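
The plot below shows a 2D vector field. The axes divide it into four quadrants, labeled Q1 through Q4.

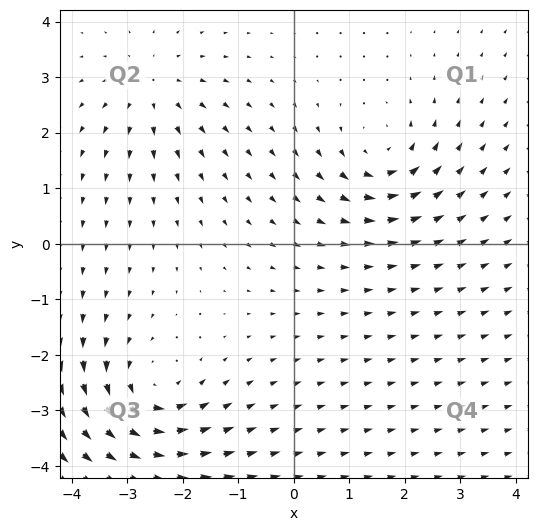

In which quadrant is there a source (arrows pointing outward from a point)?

The source sits at approximately (-2.6, 2.8), which lies in quadrant Q2. The divergence there is about +3, positive as expected for a source.

Q2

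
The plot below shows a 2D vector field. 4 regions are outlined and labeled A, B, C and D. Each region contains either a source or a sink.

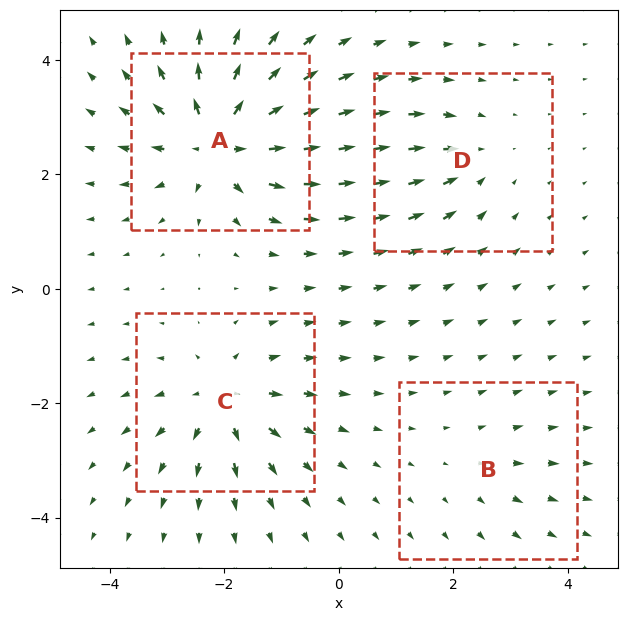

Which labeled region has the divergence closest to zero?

Divergence at each region's feature centre — A: about +8, B: about +2, C: about +6, D: about -4. Region B is closest to zero.

B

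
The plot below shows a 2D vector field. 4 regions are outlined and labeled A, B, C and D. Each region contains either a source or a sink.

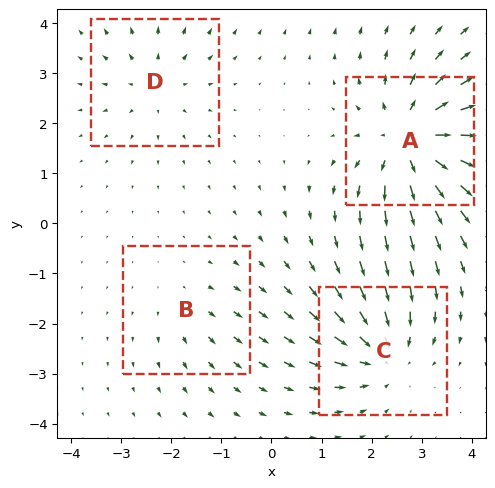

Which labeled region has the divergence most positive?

Divergence at each region's feature centre — A: about +7, B: about +2, C: about -5, D: about +4. Region A is most positive.

A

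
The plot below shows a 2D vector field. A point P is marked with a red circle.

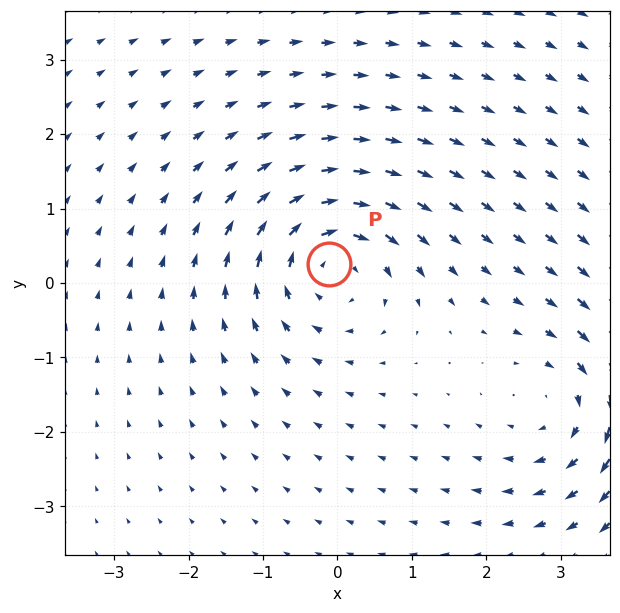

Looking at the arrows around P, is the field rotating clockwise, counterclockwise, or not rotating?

clockwise

Near P at (-0.1, 0.3) the arrows circulate clockwise. The curl (z-component) there is about -5; negative curl means clockwise rotation.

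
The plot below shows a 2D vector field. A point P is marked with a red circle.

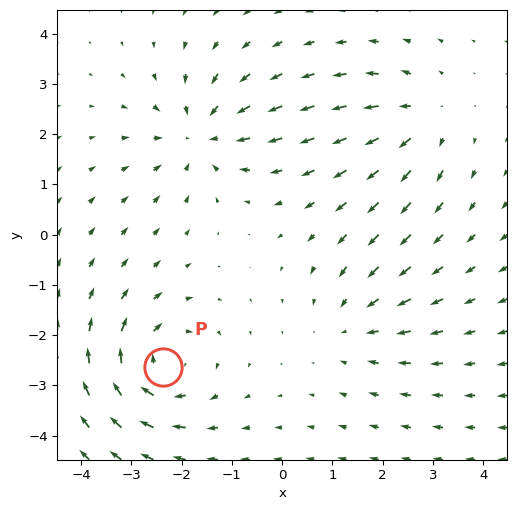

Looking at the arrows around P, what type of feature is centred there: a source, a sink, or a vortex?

At P (-2.4, -2.6) the arrows circulate clockwise. Divergence ≈0, curl about -5 — near-zero divergence with nonzero curl is a vortex.

vortex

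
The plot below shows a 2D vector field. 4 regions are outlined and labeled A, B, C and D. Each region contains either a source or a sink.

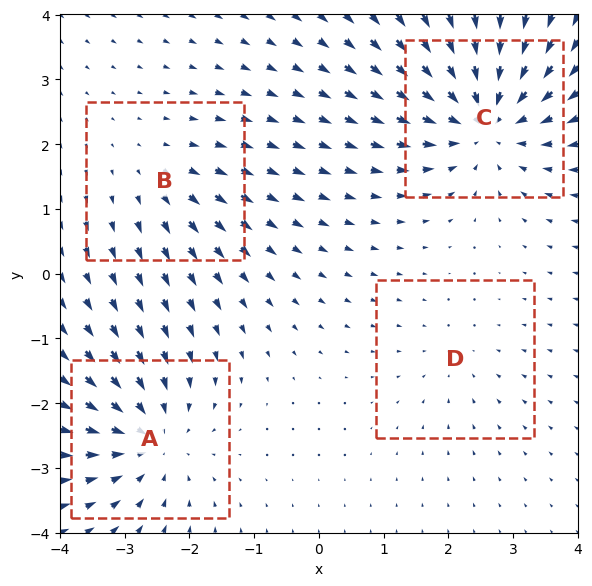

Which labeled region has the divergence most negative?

Divergence at each region's feature centre — A: about -5, B: about +3, C: about -7, D: about -2. Region C is most negative.

C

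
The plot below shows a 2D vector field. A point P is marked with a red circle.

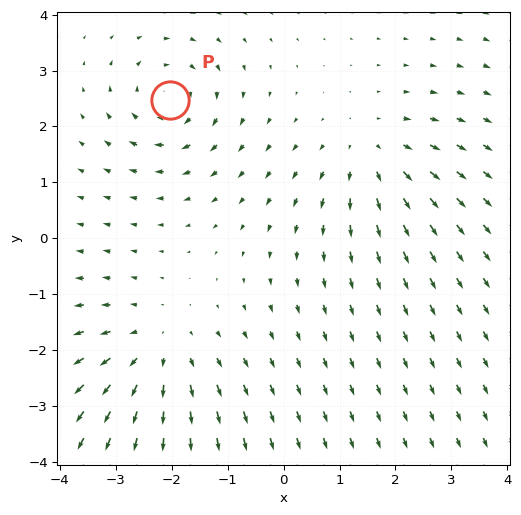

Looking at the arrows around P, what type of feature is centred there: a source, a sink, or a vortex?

vortex

At P (-2.0, 2.5) the arrows circulate clockwise. Divergence ≈0, curl about -4 — near-zero divergence with nonzero curl is a vortex.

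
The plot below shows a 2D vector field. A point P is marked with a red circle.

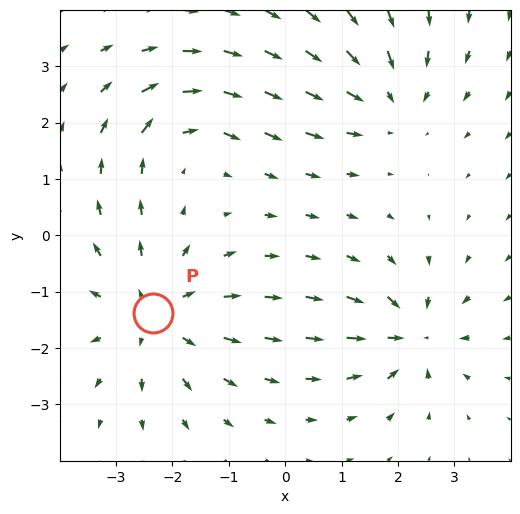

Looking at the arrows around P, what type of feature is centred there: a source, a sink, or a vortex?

At P (-2.3, -1.4) the arrows spread outward. Divergence about +4, curl ≈0 — positive divergence with near-zero curl is a source.

source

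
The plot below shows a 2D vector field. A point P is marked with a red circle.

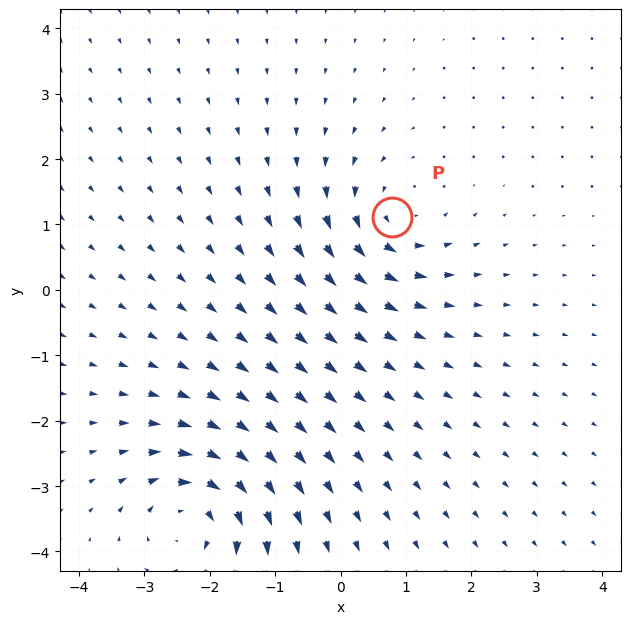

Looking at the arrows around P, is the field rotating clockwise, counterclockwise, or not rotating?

counterclockwise

Near P at (0.8, 1.1) the arrows circulate counterclockwise. The curl (z-component) there is about +4; positive curl means counterclockwise rotation.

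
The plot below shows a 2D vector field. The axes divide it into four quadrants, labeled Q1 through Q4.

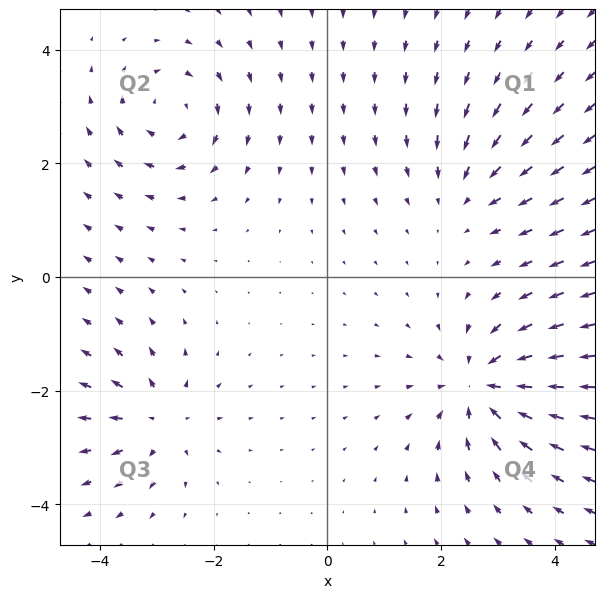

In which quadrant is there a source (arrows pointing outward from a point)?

Q3

The source sits at approximately (-3.0, -2.5), which lies in quadrant Q3. The divergence there is about +4, positive as expected for a source.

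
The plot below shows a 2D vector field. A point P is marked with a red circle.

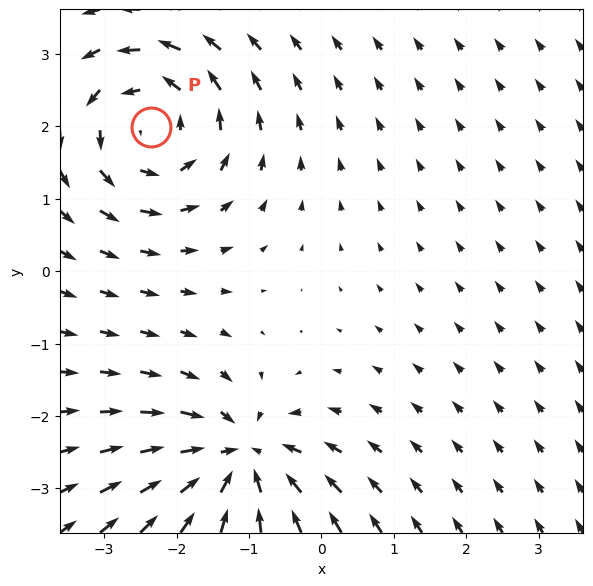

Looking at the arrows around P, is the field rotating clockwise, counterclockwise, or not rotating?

counterclockwise

Near P at (-2.4, 2.0) the arrows circulate counterclockwise. The curl (z-component) there is about +4; positive curl means counterclockwise rotation.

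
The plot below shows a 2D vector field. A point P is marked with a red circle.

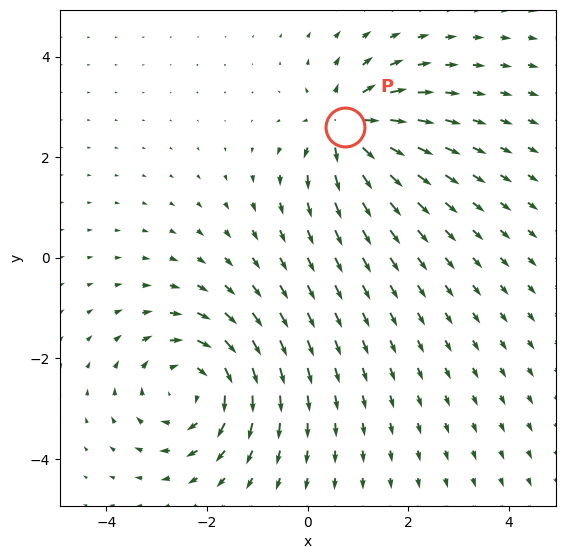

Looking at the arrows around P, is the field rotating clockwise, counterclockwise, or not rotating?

Near P at (0.7, 2.6) the arrows show no circulation. The curl there is ≈0.

not rotating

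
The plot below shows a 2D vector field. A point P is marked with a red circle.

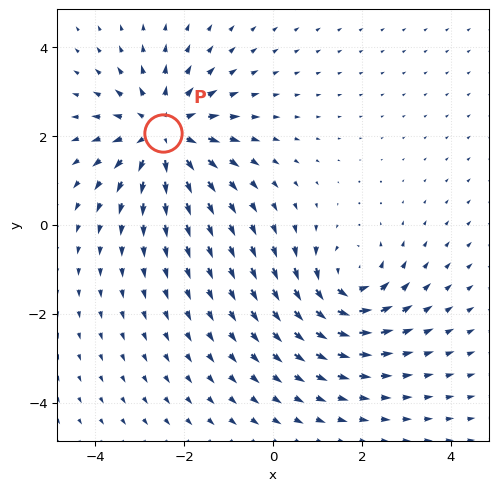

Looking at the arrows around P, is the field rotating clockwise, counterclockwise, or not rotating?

Near P at (-2.5, 2.1) the arrows show no circulation. The curl there is ≈0.

not rotating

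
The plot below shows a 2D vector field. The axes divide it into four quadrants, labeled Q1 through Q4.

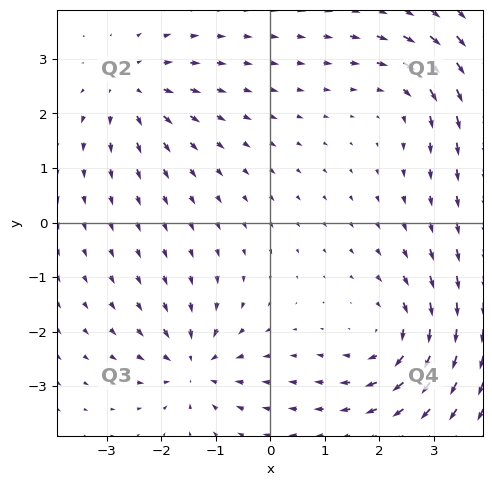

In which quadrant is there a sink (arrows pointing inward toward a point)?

The sink sits at approximately (-1.4, -2.6), which lies in quadrant Q3. The divergence there is about -5, negative as expected for a sink.

Q3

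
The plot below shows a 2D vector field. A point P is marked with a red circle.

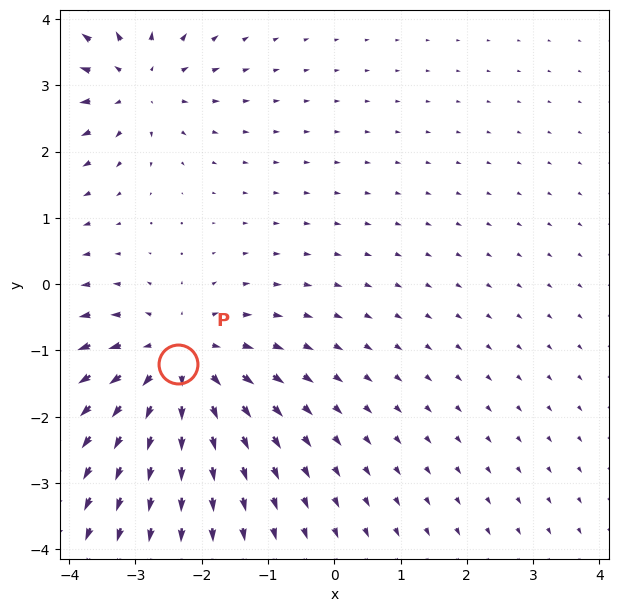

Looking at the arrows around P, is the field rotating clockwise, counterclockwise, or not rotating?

not rotating

Near P at (-2.4, -1.2) the arrows show no circulation. The curl there is ≈0.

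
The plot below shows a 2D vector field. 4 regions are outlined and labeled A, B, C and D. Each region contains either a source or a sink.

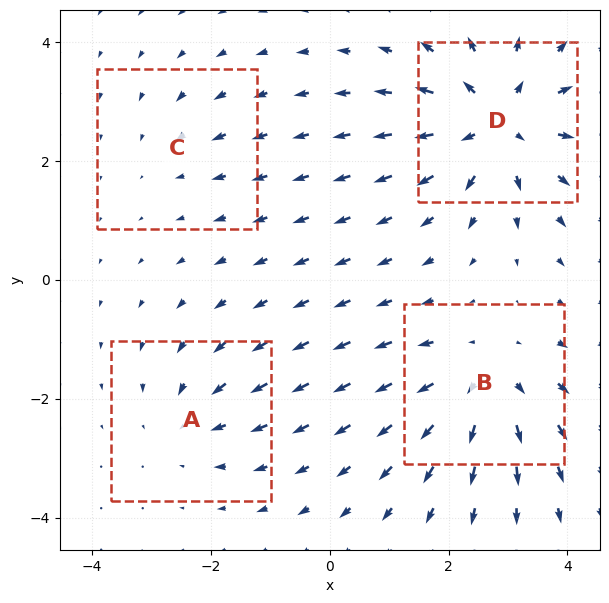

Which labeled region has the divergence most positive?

D

Divergence at each region's feature centre — A: about -3, B: about +5, C: about -2, D: about +7. Region D is most positive.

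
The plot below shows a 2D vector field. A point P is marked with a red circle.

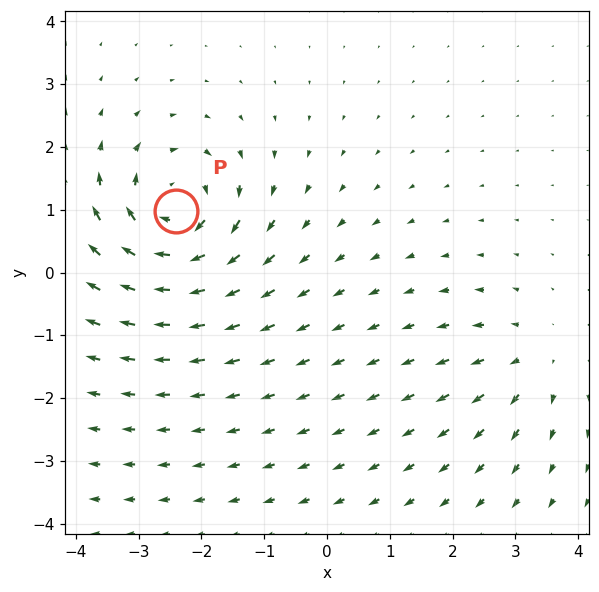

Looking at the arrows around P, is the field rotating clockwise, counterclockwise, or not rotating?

clockwise

Near P at (-2.4, 1.0) the arrows circulate clockwise. The curl (z-component) there is about -5; negative curl means clockwise rotation.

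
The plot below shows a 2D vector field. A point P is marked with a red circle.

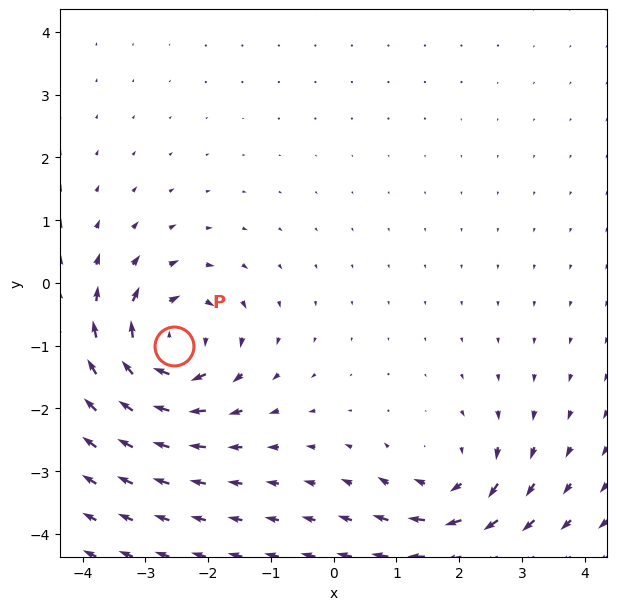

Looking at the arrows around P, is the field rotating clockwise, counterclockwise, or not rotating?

clockwise

Near P at (-2.5, -1.0) the arrows circulate clockwise. The curl (z-component) there is about -5; negative curl means clockwise rotation.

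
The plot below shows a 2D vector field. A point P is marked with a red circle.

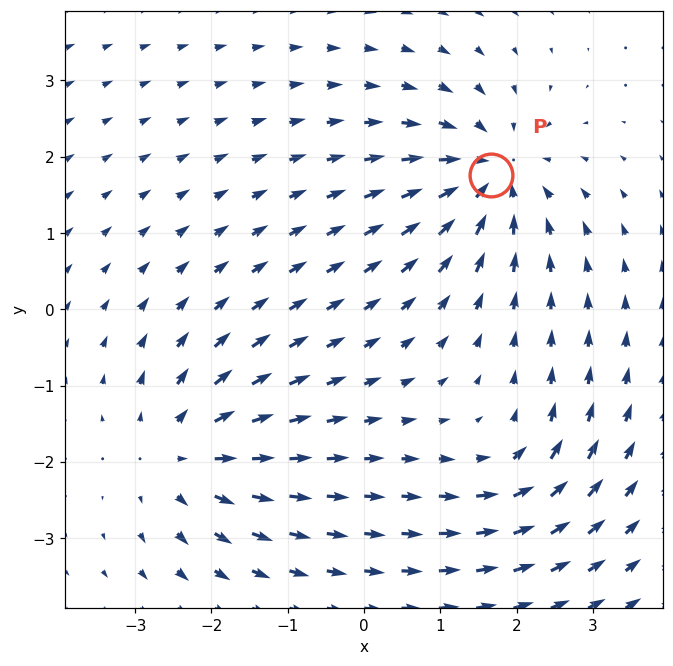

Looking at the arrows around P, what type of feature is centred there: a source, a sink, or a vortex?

At P (1.7, 1.8) the arrows converge inward. Divergence about -6, curl ≈0 — negative divergence with near-zero curl is a sink.

sink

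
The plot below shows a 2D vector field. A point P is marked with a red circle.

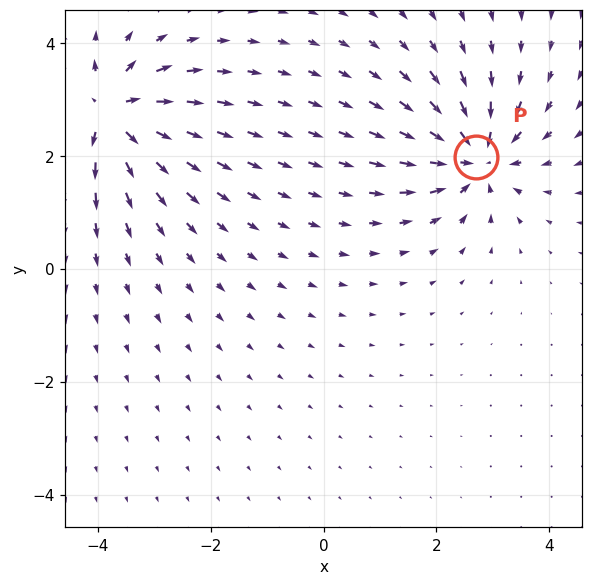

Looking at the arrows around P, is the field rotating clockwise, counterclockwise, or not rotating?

not rotating

Near P at (2.7, 2.0) the arrows show no circulation. The curl there is ≈0.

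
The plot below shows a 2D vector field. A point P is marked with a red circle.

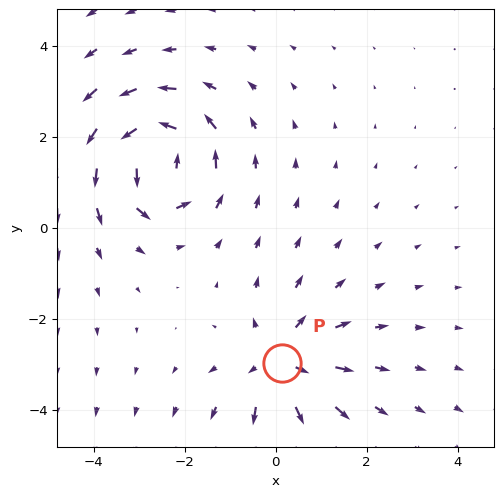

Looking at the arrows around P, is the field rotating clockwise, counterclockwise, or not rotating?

Near P at (0.1, -3.0) the arrows show no circulation. The curl there is ≈0.

not rotating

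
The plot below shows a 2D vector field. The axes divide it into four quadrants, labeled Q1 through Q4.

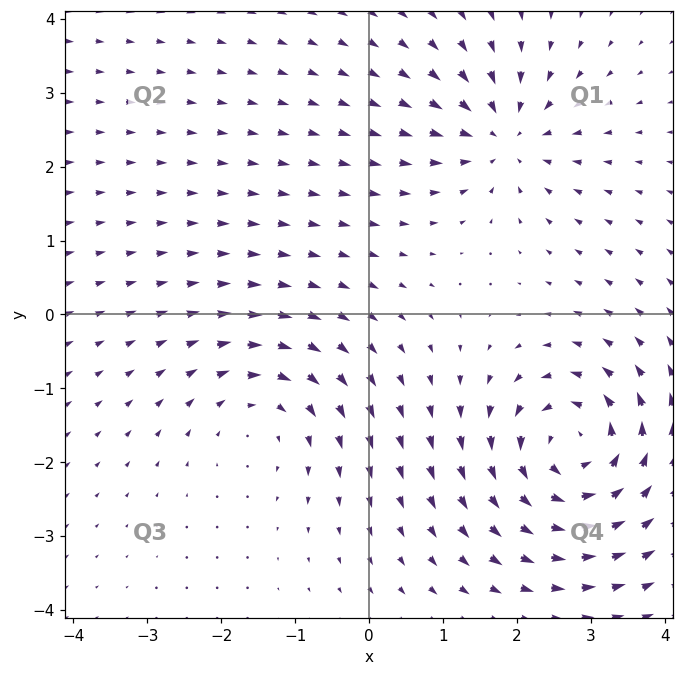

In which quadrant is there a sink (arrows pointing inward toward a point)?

Q1

The sink sits at approximately (1.8, 2.4), which lies in quadrant Q1. The divergence there is about -3, negative as expected for a sink.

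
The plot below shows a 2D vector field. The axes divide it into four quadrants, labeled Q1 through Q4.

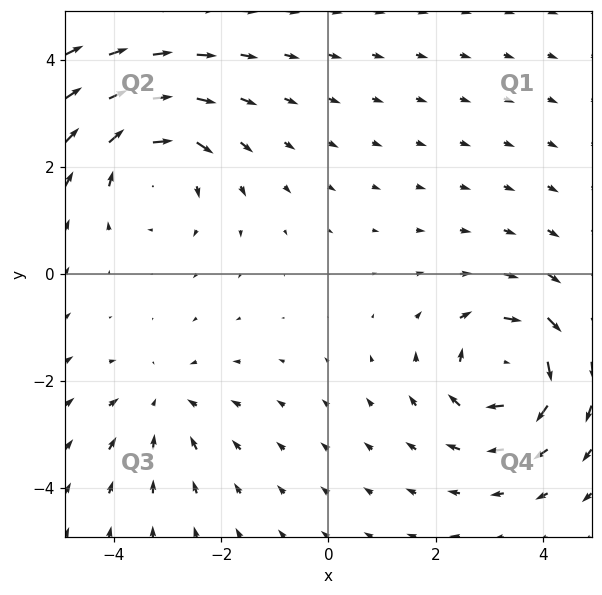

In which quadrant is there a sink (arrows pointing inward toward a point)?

Q3

The sink sits at approximately (-3.1, -2.4), which lies in quadrant Q3. The divergence there is about -3, negative as expected for a sink.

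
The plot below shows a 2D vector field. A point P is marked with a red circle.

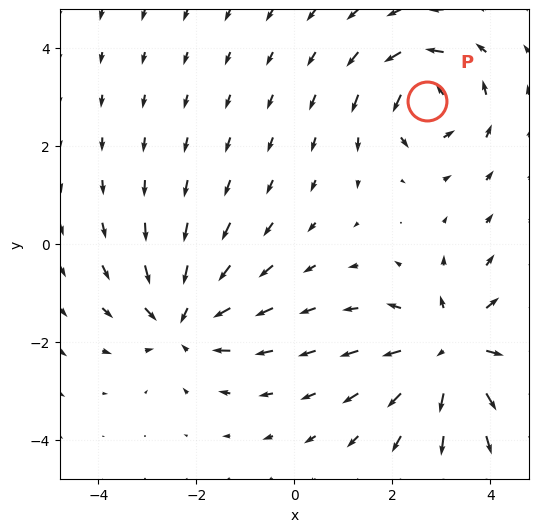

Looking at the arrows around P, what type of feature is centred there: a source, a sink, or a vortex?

At P (2.7, 2.9) the arrows circulate counterclockwise. Divergence ≈0, curl about +5 — near-zero divergence with nonzero curl is a vortex.

vortex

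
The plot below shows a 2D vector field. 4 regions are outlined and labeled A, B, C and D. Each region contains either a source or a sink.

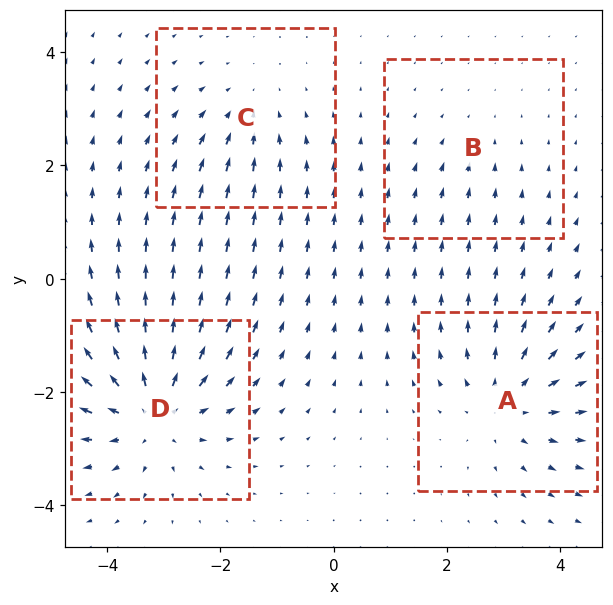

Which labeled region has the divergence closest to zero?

B

Divergence at each region's feature centre — A: about +5, B: about -2, C: about -3, D: about +6. Region B is closest to zero.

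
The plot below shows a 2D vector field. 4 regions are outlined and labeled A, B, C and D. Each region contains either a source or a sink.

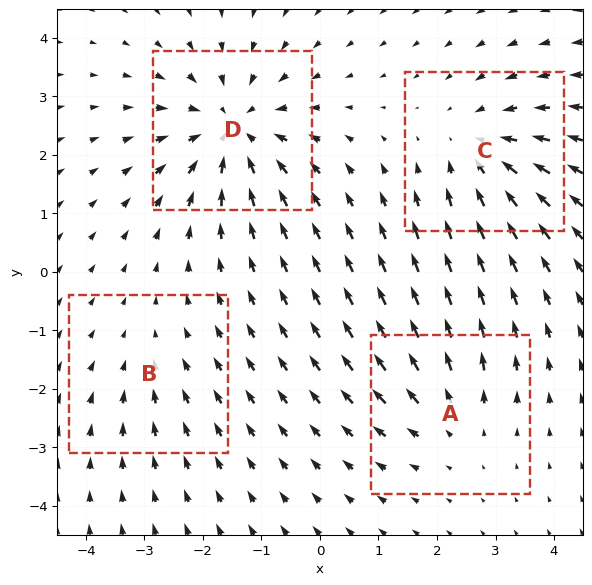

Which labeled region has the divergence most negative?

Divergence at each region's feature centre — A: about +3, B: about -2, C: about -4, D: about -6. Region D is most negative.

D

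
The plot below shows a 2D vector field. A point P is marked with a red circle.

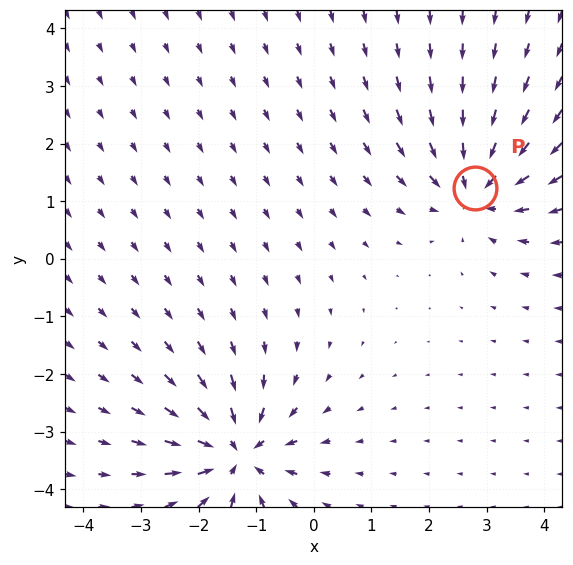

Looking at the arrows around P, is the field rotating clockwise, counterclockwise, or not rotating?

Near P at (2.8, 1.2) the arrows show no circulation. The curl there is ≈0.

not rotating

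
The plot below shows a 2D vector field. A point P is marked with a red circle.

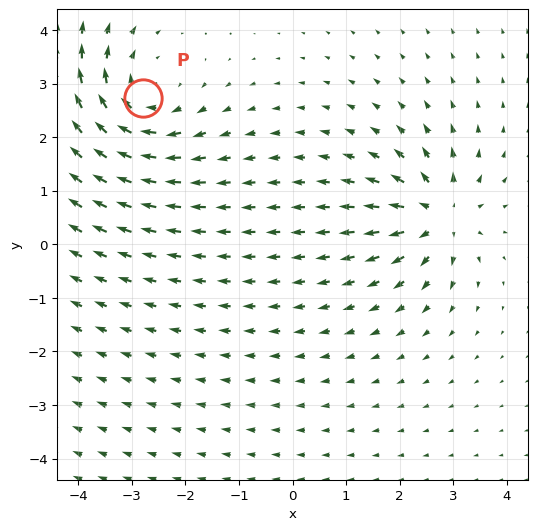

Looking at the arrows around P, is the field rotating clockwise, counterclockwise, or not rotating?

Near P at (-2.8, 2.7) the arrows circulate clockwise. The curl (z-component) there is about -4; negative curl means clockwise rotation.

clockwise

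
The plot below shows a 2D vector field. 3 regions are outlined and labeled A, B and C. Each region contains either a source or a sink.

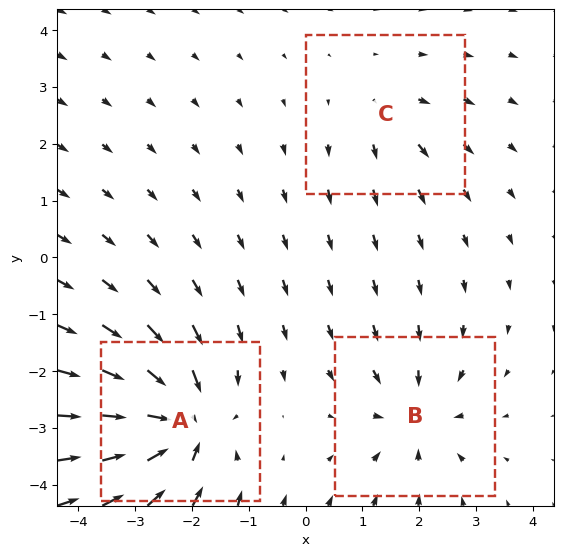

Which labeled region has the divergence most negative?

A

Divergence at each region's feature centre — A: about -6, B: about -4, C: about +2. Region A is most negative.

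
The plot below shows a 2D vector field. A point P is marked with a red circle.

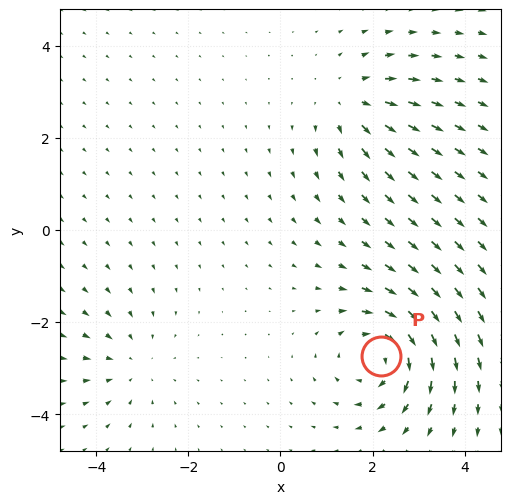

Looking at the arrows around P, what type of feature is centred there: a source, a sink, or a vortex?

At P (2.2, -2.7) the arrows circulate clockwise. Divergence ≈0, curl about -5 — near-zero divergence with nonzero curl is a vortex.

vortex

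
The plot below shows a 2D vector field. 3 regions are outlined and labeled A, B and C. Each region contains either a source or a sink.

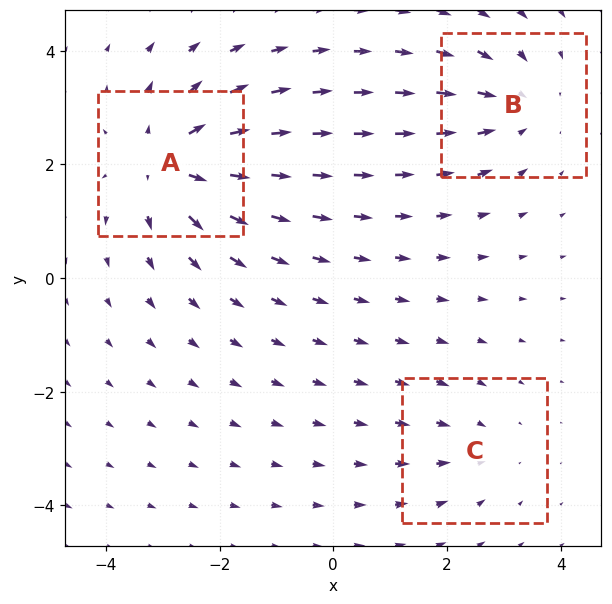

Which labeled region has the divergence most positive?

Divergence at each region's feature centre — A: about +4, B: about -3, C: about -2. Region A is most positive.

A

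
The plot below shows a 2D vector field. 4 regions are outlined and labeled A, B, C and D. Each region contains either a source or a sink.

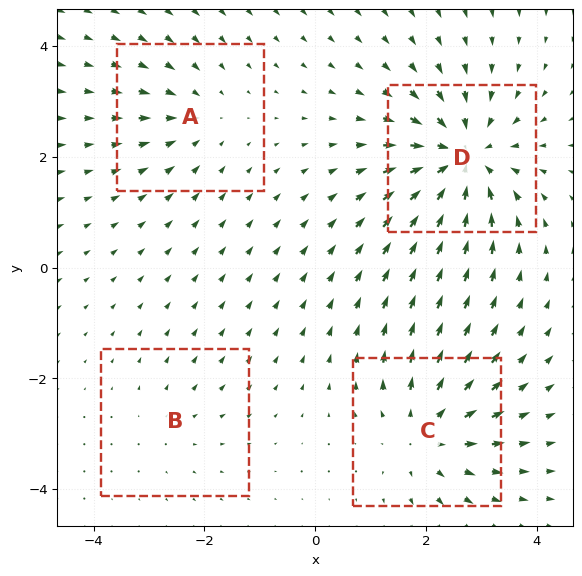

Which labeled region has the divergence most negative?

D

Divergence at each region's feature centre — A: about -3, B: about +2, C: about +5, D: about -7. Region D is most negative.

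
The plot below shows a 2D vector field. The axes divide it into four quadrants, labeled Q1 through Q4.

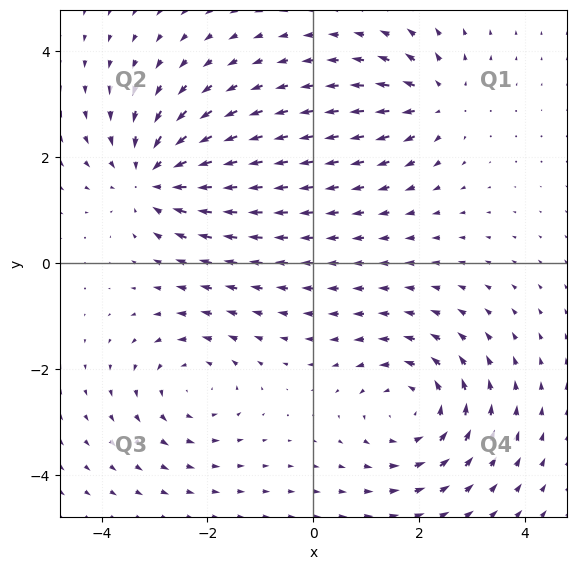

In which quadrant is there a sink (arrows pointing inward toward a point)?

The sink sits at approximately (-3.0, 1.6), which lies in quadrant Q2. The divergence there is about -5, negative as expected for a sink.

Q2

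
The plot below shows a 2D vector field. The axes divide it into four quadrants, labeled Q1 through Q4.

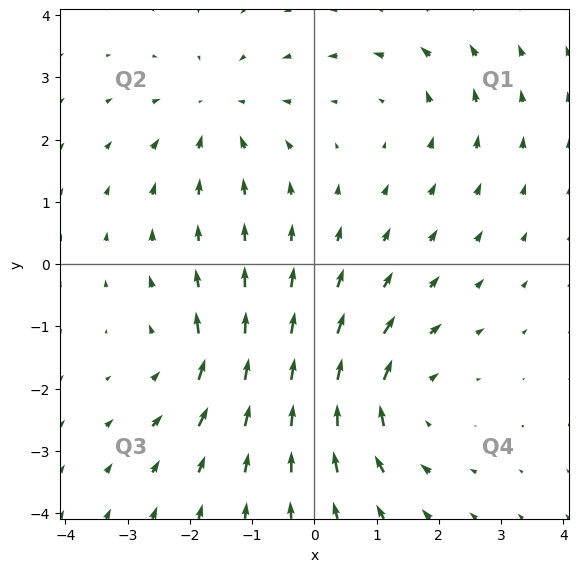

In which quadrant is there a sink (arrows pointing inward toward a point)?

The sink sits at approximately (-1.5, 2.4), which lies in quadrant Q2. The divergence there is about -4, negative as expected for a sink.

Q2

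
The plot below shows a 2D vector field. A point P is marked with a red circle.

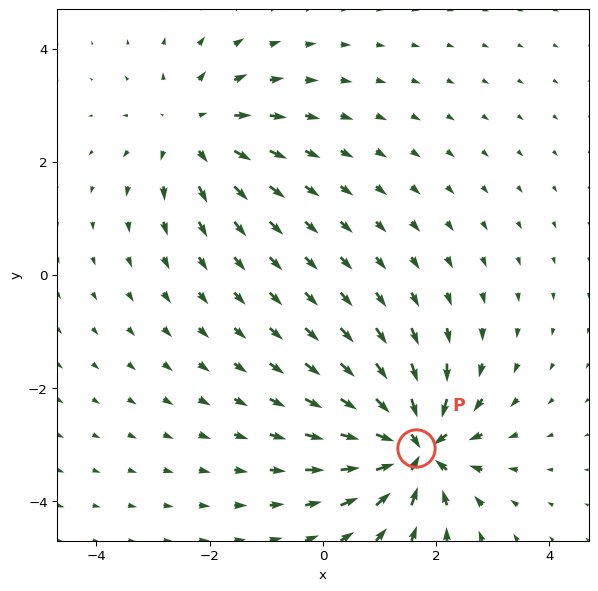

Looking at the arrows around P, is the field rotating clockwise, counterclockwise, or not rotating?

Near P at (1.6, -3.0) the arrows show no circulation. The curl there is ≈0.

not rotating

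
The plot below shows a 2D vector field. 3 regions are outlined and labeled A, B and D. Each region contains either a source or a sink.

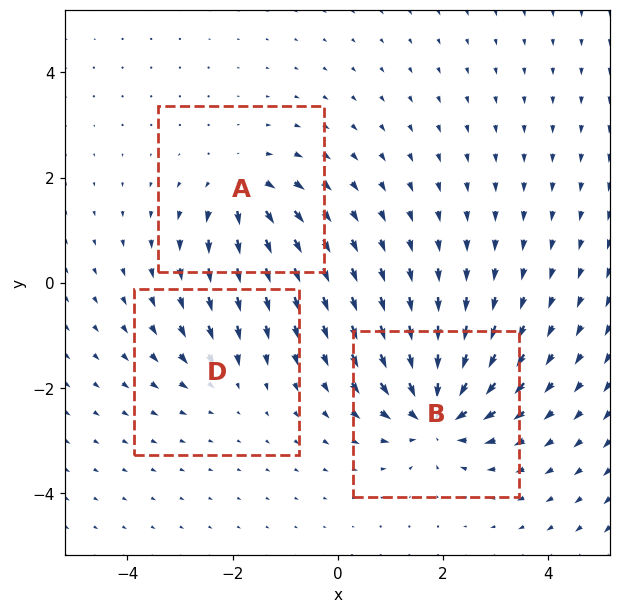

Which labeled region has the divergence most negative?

Divergence at each region's feature centre — A: about +4, B: about -6, D: about -2. Region B is most negative.

B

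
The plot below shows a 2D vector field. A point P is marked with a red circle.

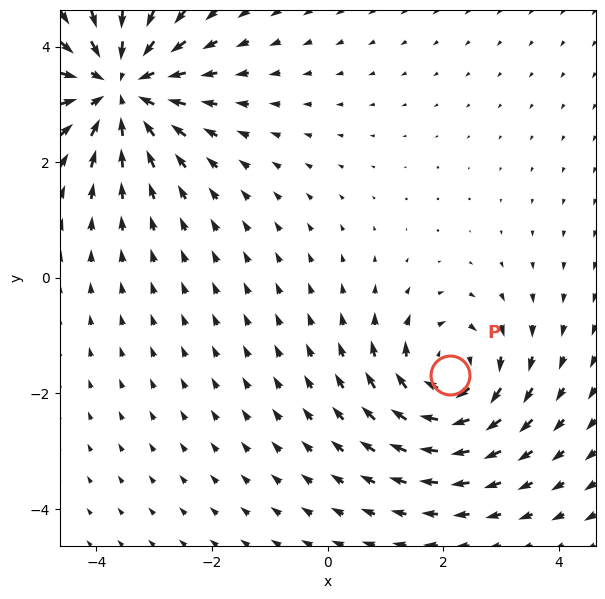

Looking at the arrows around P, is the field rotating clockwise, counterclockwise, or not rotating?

Near P at (2.1, -1.7) the arrows circulate clockwise. The curl (z-component) there is about -4; negative curl means clockwise rotation.

clockwise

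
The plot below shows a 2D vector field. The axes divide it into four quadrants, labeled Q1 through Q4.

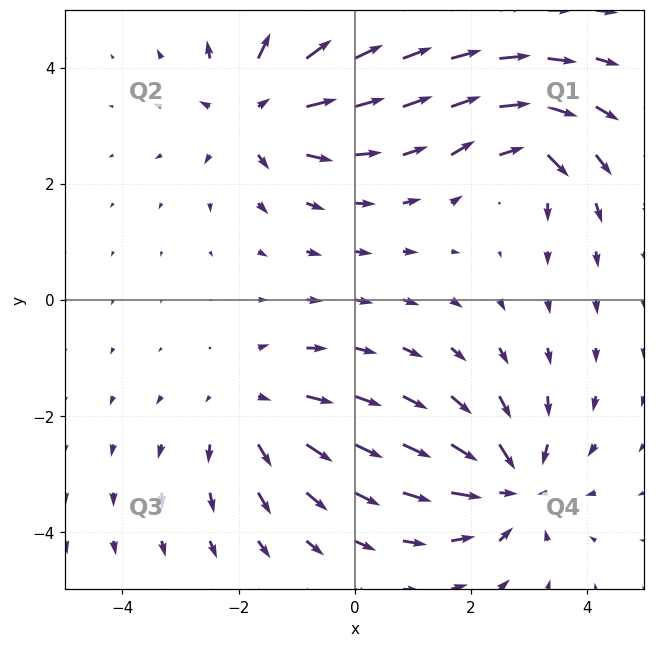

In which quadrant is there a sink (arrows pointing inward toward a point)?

The sink sits at approximately (2.7, -3.2), which lies in quadrant Q4. The divergence there is about -5, negative as expected for a sink.

Q4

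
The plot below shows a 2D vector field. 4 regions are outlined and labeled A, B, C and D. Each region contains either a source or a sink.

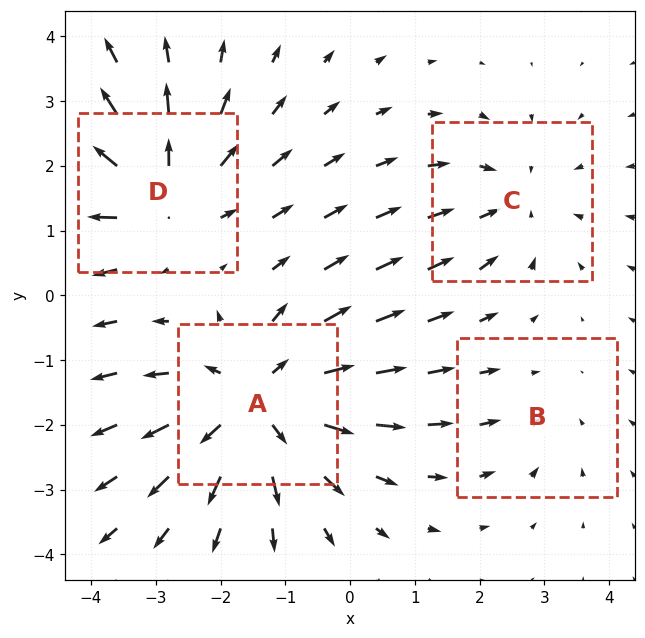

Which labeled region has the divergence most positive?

Divergence at each region's feature centre — A: about +6, B: about -2, C: about -3, D: about +5. Region A is most positive.

A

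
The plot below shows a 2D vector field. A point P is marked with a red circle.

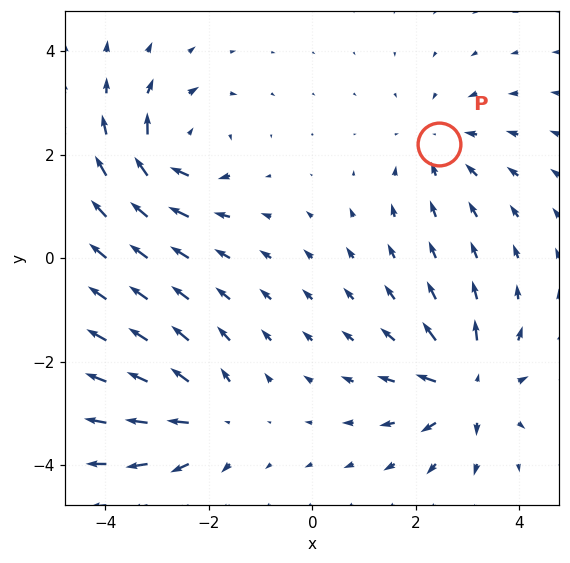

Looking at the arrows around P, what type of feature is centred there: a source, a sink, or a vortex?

sink

At P (2.4, 2.2) the arrows converge inward. Divergence about -3, curl ≈0 — negative divergence with near-zero curl is a sink.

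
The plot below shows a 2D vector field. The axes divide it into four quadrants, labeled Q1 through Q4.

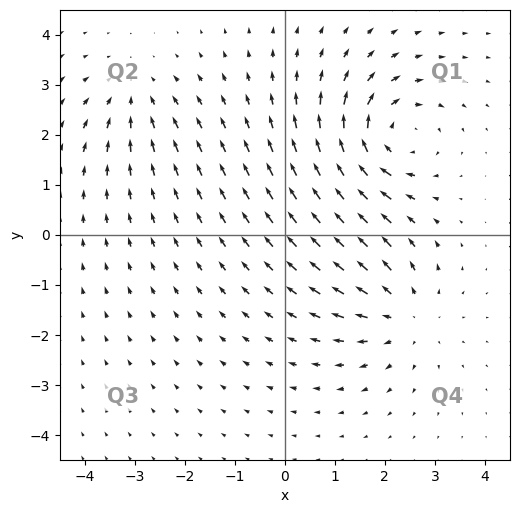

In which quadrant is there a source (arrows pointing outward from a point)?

The source sits at approximately (2.4, -1.6), which lies in quadrant Q4. The divergence there is about +4, positive as expected for a source.

Q4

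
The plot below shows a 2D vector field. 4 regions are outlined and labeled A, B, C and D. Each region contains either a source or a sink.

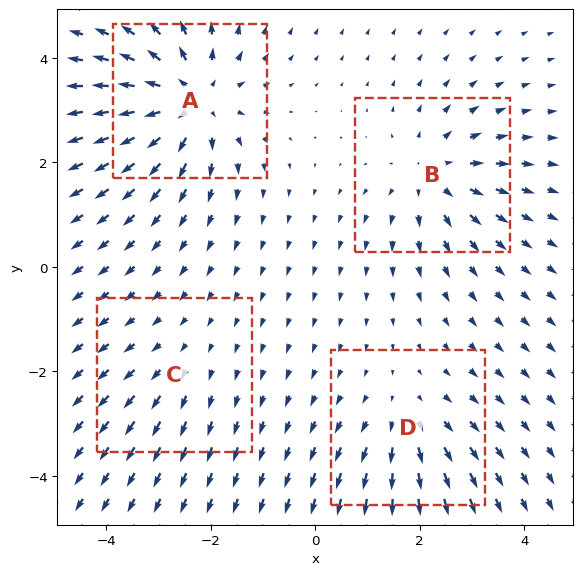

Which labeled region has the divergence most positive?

A

Divergence at each region's feature centre — A: about +7, B: about +5, C: about +2, D: about +3. Region A is most positive.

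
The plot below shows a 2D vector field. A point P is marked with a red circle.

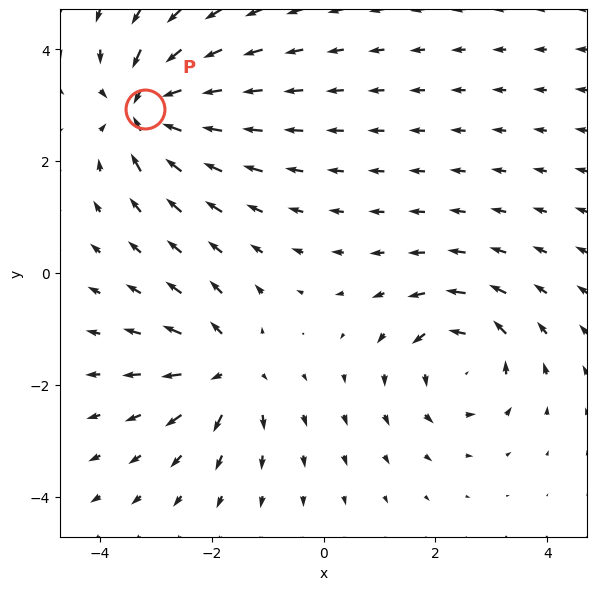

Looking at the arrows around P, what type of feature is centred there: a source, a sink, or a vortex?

sink

At P (-3.2, 2.9) the arrows converge inward. Divergence about -5, curl ≈0 — negative divergence with near-zero curl is a sink.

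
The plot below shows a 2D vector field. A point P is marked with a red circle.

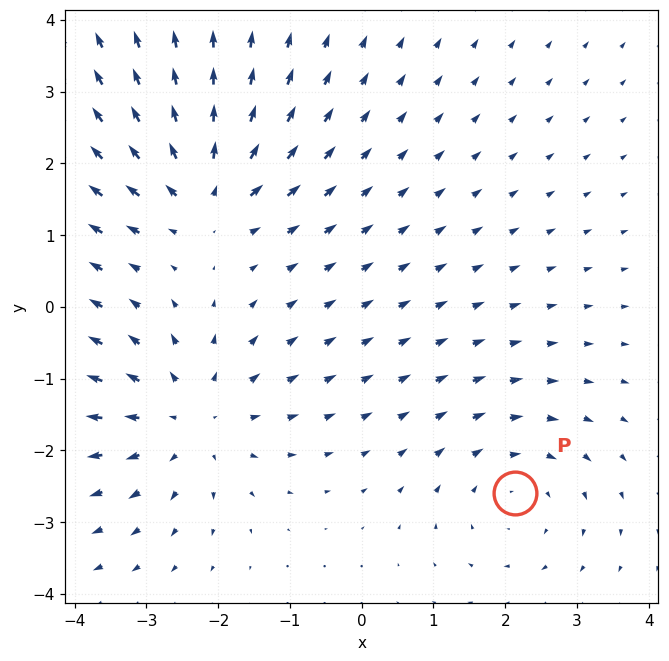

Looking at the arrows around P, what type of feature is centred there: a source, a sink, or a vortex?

vortex

At P (2.1, -2.6) the arrows circulate clockwise. Divergence ≈0, curl about -2 — near-zero divergence with nonzero curl is a vortex.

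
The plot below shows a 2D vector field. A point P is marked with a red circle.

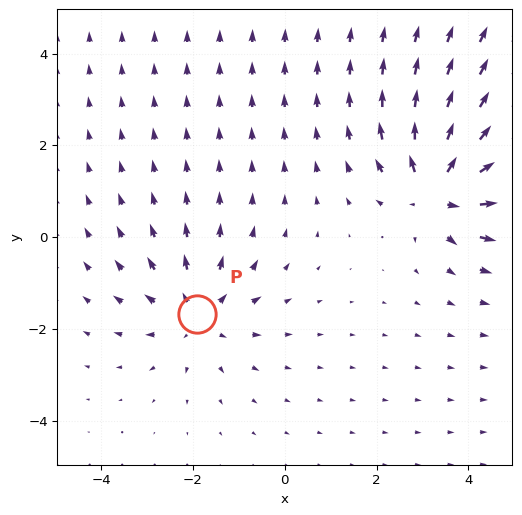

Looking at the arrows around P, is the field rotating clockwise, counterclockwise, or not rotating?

not rotating

Near P at (-1.9, -1.7) the arrows show no circulation. The curl there is ≈0.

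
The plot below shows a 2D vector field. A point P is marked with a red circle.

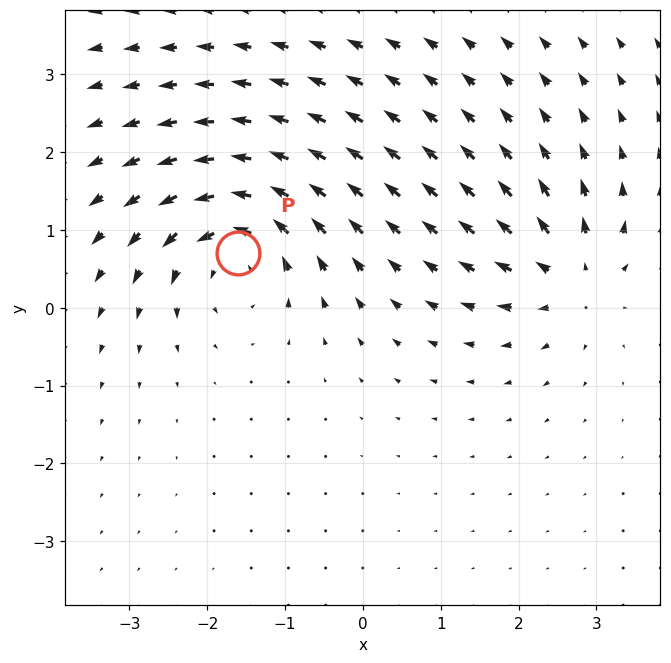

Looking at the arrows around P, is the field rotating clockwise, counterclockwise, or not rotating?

counterclockwise

Near P at (-1.6, 0.7) the arrows circulate counterclockwise. The curl (z-component) there is about +6; positive curl means counterclockwise rotation.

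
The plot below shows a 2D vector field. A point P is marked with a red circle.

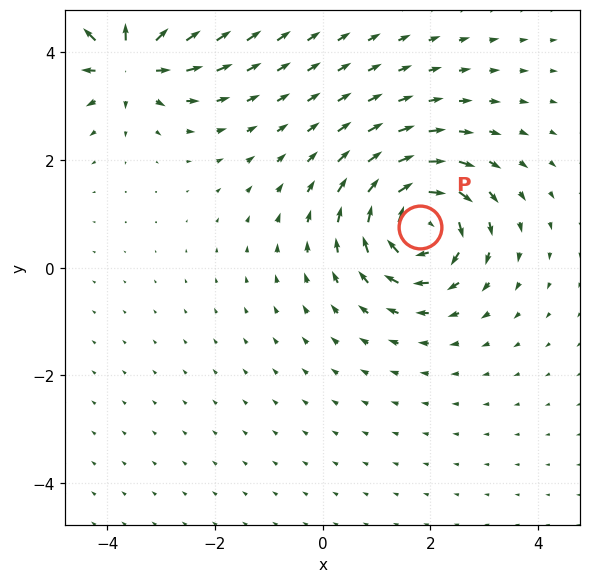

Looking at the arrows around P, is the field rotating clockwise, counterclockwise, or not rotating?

Near P at (1.8, 0.8) the arrows circulate clockwise. The curl (z-component) there is about -4; negative curl means clockwise rotation.

clockwise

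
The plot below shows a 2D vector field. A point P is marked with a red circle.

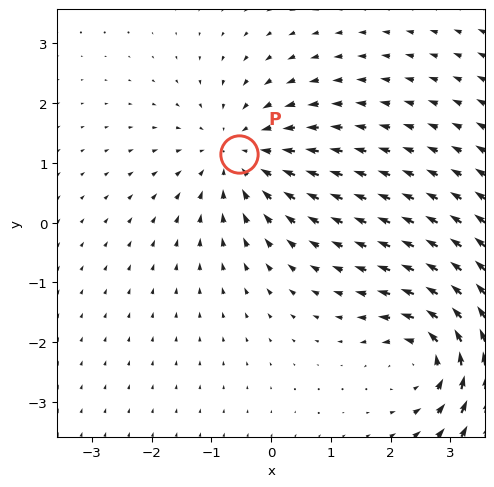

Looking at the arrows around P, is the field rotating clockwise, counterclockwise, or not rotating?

not rotating

Near P at (-0.5, 1.1) the arrows show no circulation. The curl there is ≈0.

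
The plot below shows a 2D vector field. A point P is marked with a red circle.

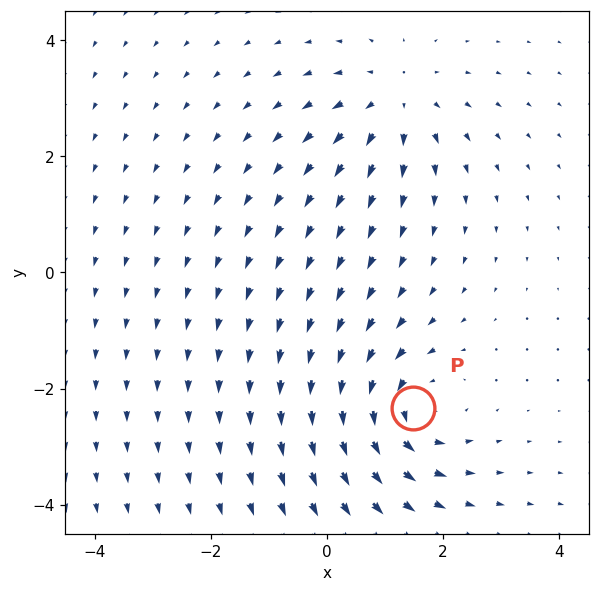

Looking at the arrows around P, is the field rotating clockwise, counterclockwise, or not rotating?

counterclockwise

Near P at (1.5, -2.3) the arrows circulate counterclockwise. The curl (z-component) there is about +4; positive curl means counterclockwise rotation.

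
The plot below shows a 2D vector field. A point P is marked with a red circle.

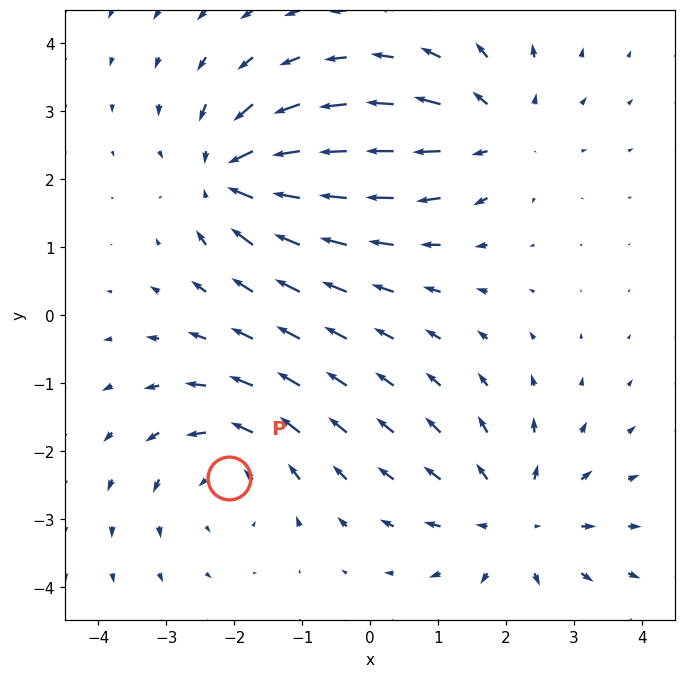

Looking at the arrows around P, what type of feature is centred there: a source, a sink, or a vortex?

At P (-2.1, -2.4) the arrows circulate counterclockwise. Divergence ≈0, curl about +4 — near-zero divergence with nonzero curl is a vortex.

vortex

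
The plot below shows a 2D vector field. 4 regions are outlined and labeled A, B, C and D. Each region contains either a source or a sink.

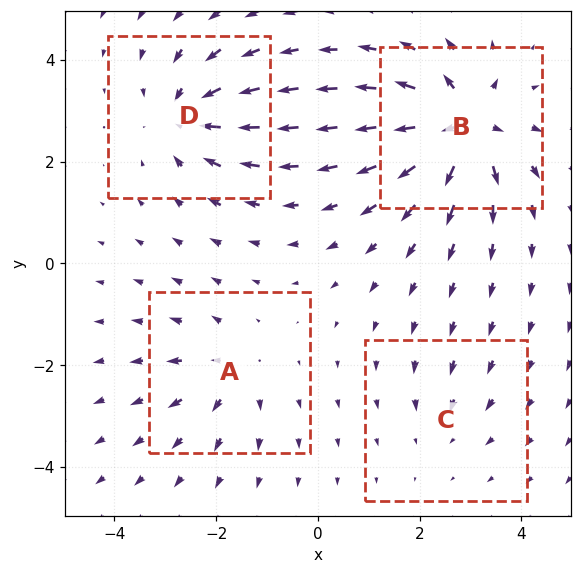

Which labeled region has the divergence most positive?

B

Divergence at each region's feature centre — A: about +4, B: about +8, C: about -2, D: about -5. Region B is most positive.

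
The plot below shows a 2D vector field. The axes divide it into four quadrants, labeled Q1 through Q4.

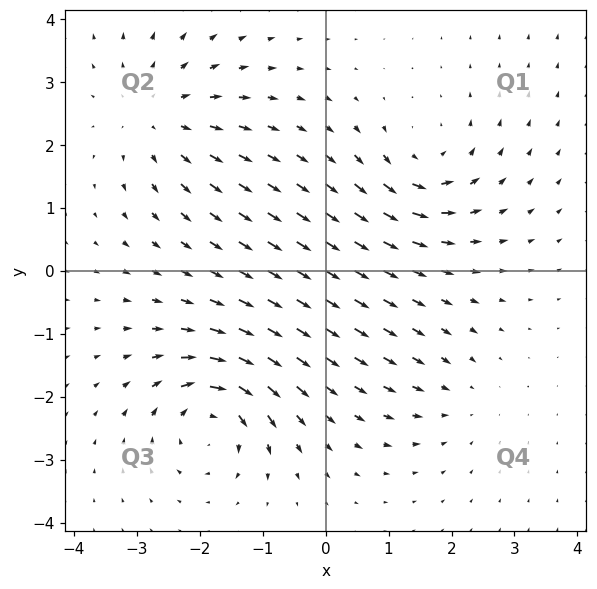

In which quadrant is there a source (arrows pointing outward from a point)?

Q2

The source sits at approximately (-2.7, 2.5), which lies in quadrant Q2. The divergence there is about +4, positive as expected for a source.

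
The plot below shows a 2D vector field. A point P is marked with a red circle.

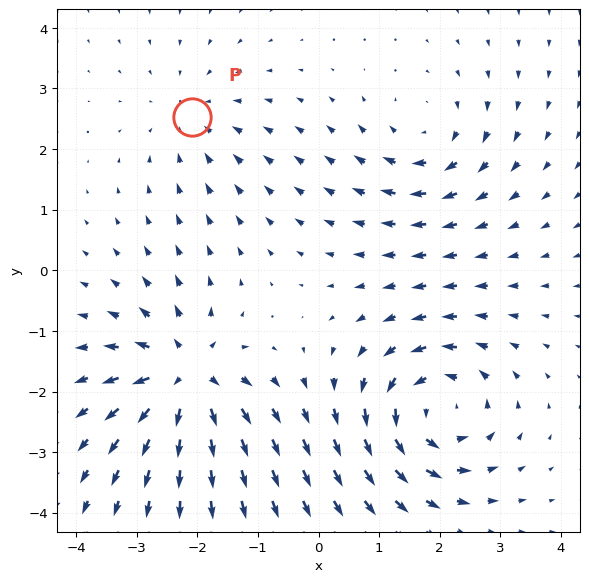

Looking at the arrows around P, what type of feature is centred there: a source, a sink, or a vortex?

sink

At P (-2.1, 2.5) the arrows converge inward. Divergence about -2, curl ≈0 — negative divergence with near-zero curl is a sink.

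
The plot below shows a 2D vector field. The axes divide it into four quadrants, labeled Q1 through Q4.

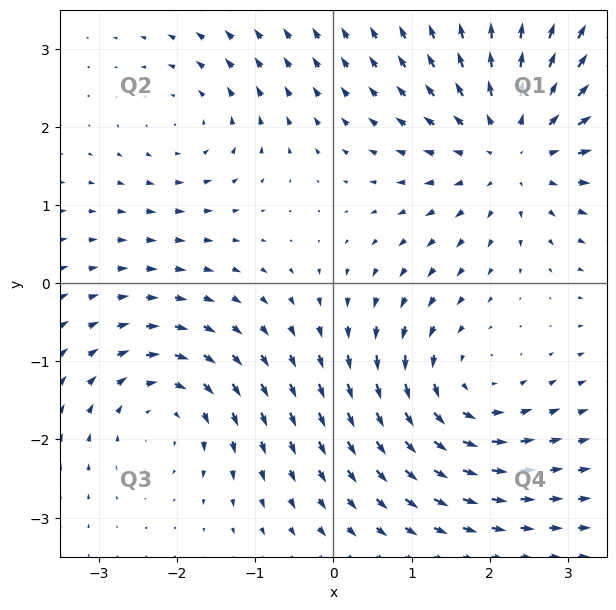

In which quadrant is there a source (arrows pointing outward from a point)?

Q1

The source sits at approximately (2.3, 1.7), which lies in quadrant Q1. The divergence there is about +4, positive as expected for a source.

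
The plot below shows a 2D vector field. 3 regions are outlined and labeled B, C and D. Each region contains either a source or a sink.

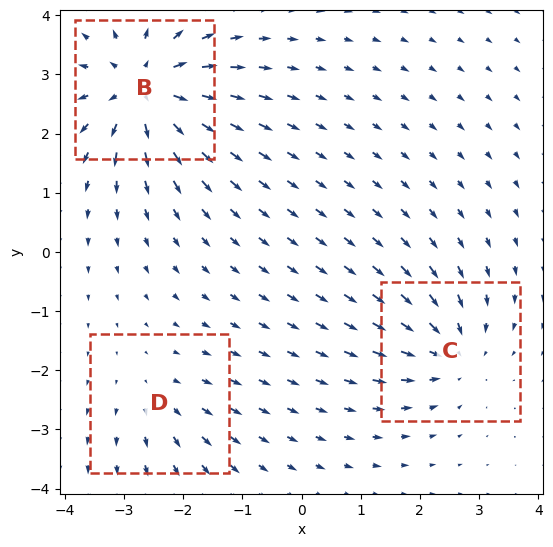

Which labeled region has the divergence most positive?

B

Divergence at each region's feature centre — B: about +6, C: about -4, D: about +2. Region B is most positive.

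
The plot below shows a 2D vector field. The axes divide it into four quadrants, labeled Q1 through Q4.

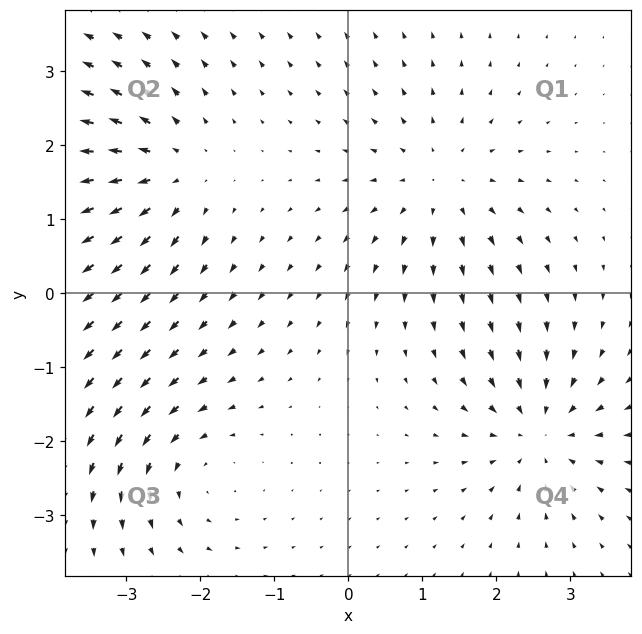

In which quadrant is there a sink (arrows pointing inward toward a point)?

Q4

The sink sits at approximately (2.6, -1.9), which lies in quadrant Q4. The divergence there is about -5, negative as expected for a sink.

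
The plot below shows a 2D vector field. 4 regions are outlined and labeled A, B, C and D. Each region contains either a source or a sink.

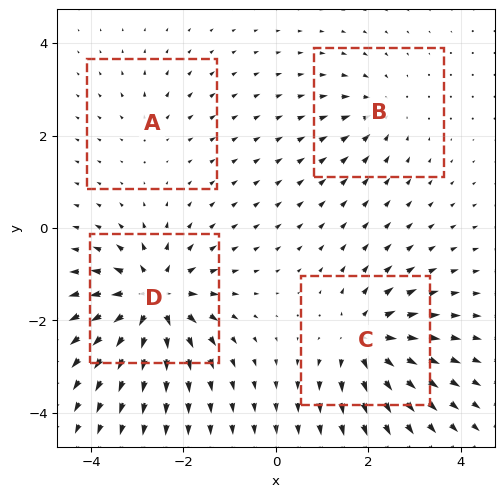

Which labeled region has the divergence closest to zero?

Divergence at each region's feature centre — A: about +2, B: about -4, C: about +7, D: about +8. Region A is closest to zero.

A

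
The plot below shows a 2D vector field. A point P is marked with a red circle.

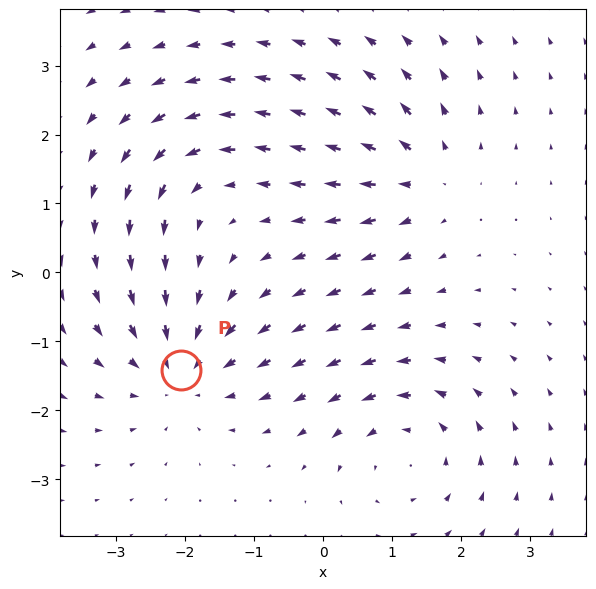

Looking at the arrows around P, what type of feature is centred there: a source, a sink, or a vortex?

sink

At P (-2.1, -1.4) the arrows converge inward. Divergence about -5, curl ≈0 — negative divergence with near-zero curl is a sink.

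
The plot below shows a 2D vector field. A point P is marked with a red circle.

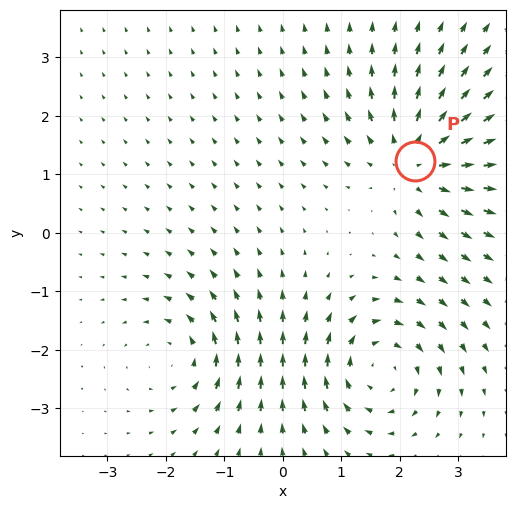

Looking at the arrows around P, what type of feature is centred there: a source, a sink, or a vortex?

At P (2.3, 1.2) the arrows spread outward. Divergence about +4, curl ≈0 — positive divergence with near-zero curl is a source.

source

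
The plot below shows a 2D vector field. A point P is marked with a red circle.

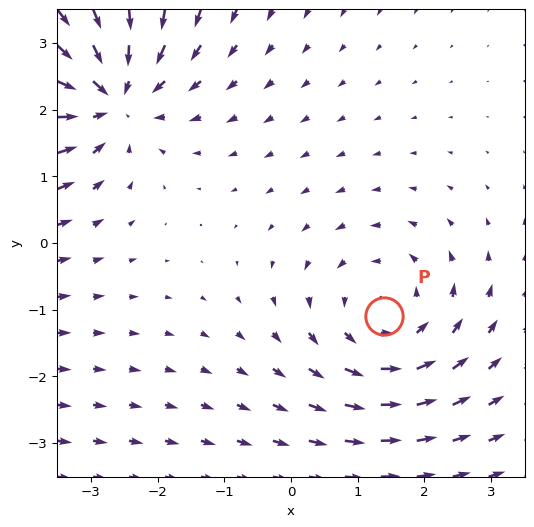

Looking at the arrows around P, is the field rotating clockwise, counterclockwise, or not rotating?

Near P at (1.4, -1.1) the arrows circulate counterclockwise. The curl (z-component) there is about +3; positive curl means counterclockwise rotation.

counterclockwise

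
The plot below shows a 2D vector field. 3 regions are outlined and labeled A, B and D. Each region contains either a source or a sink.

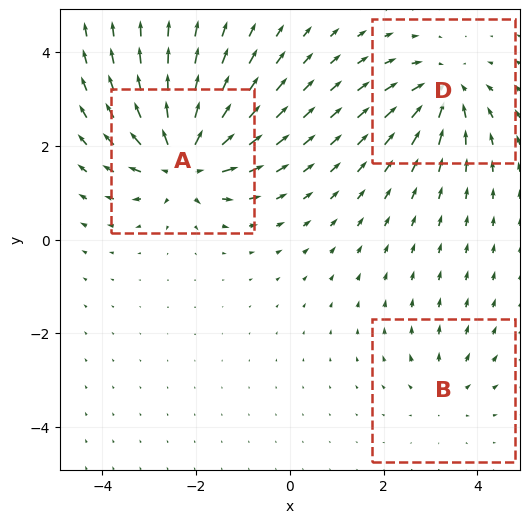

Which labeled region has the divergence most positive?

Divergence at each region's feature centre — A: about +6, B: about +2, D: about -4. Region A is most positive.

A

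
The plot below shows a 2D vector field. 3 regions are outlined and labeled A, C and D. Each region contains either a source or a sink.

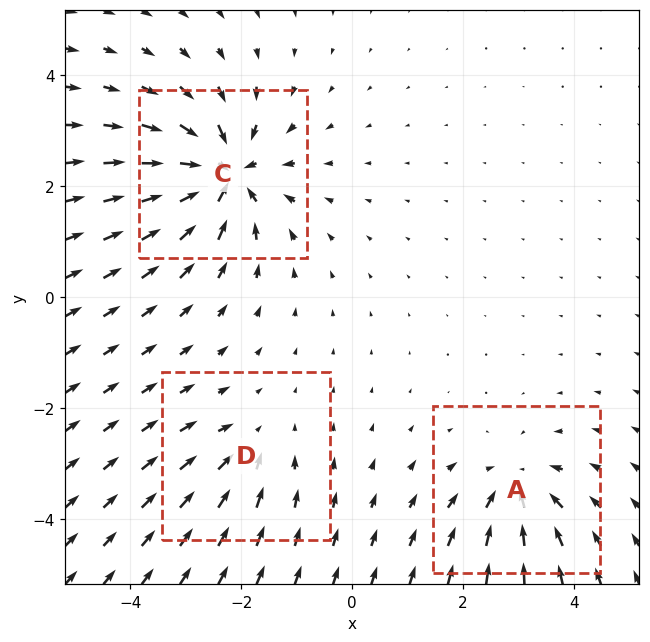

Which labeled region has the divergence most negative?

C

Divergence at each region's feature centre — A: about -4, C: about -6, D: about -2. Region C is most negative.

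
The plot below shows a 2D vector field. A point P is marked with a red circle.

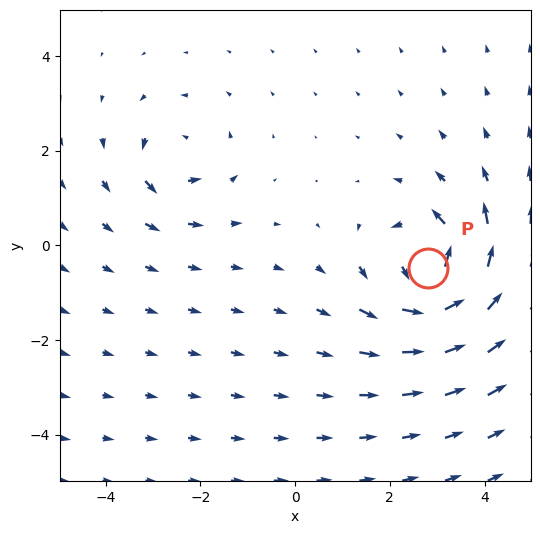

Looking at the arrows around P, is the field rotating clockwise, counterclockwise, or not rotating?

counterclockwise

Near P at (2.8, -0.5) the arrows circulate counterclockwise. The curl (z-component) there is about +6; positive curl means counterclockwise rotation.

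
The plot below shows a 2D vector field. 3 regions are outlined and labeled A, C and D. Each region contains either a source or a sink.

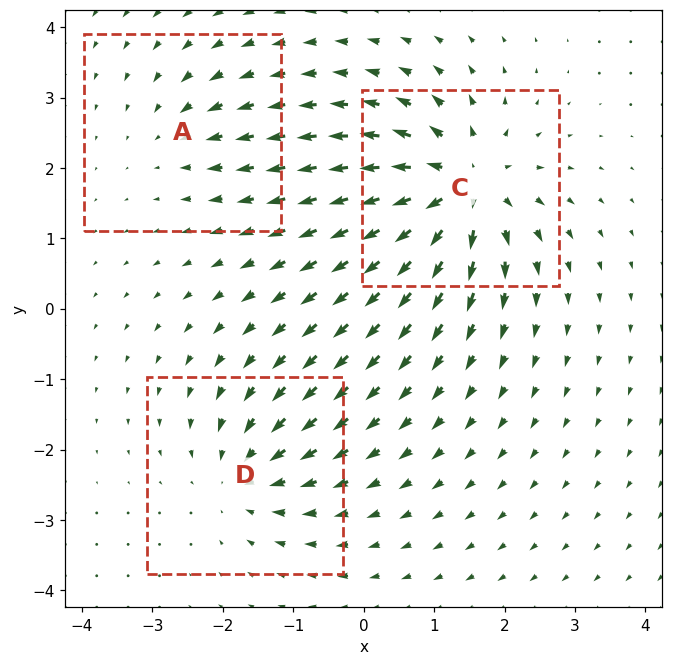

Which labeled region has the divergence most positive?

Divergence at each region's feature centre — A: about -2, C: about +6, D: about -4. Region C is most positive.

C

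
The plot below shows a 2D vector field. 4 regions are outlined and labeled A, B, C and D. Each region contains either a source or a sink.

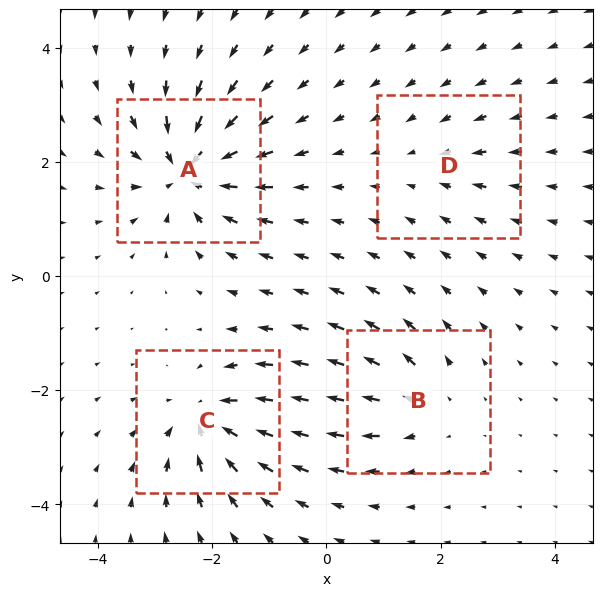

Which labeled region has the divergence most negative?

A

Divergence at each region's feature centre — A: about -8, B: about +4, C: about -7, D: about -3. Region A is most negative.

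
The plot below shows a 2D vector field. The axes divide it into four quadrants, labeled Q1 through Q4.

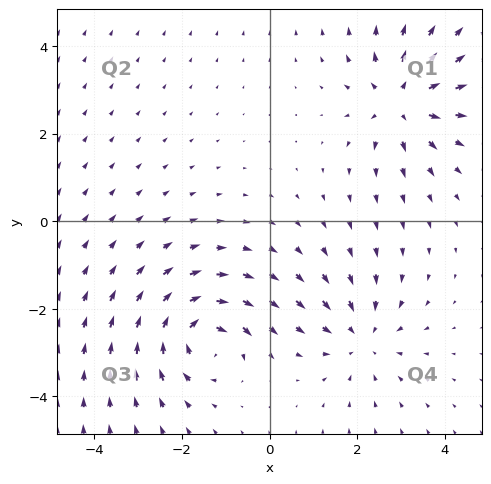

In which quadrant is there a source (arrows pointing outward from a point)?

Q1

The source sits at approximately (3.0, 2.7), which lies in quadrant Q1. The divergence there is about +4, positive as expected for a source.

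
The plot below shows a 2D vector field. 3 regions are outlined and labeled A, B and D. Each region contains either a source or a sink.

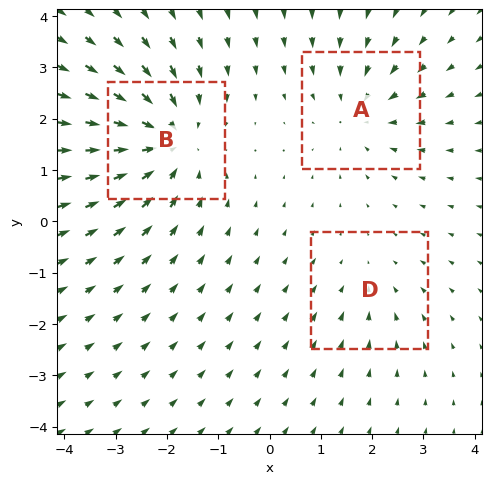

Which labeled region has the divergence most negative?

Divergence at each region's feature centre — A: about -3, B: about -4, D: about -2. Region B is most negative.

B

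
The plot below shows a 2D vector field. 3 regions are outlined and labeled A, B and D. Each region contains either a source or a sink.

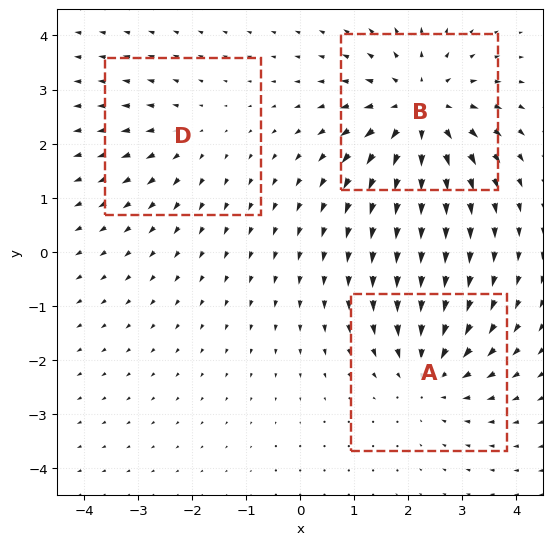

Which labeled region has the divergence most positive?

B

Divergence at each region's feature centre — A: about -3, B: about +4, D: about +2. Region B is most positive.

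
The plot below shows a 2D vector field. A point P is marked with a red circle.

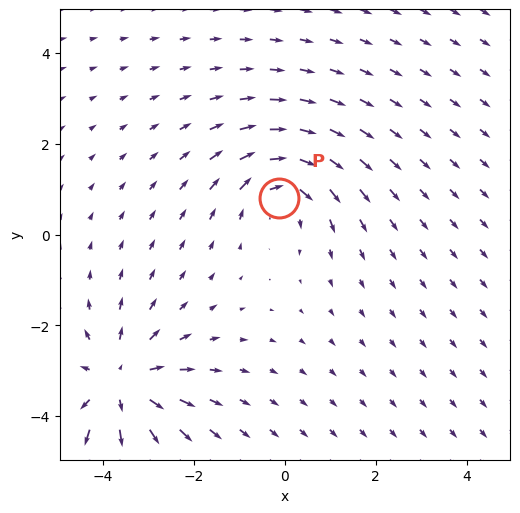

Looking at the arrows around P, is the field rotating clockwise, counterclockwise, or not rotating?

clockwise

Near P at (-0.1, 0.8) the arrows circulate clockwise. The curl (z-component) there is about -3; negative curl means clockwise rotation.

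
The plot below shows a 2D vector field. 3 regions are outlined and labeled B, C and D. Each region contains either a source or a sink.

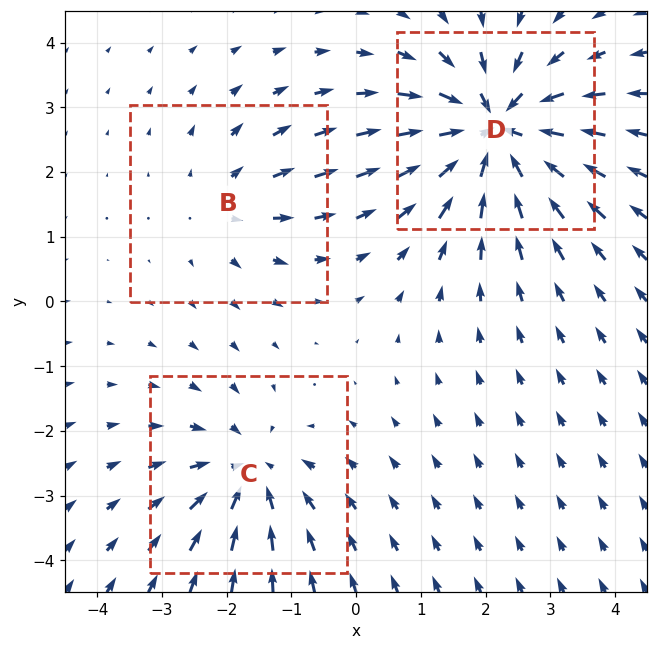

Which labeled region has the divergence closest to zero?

B

Divergence at each region's feature centre — B: about +2, C: about -3, D: about -5. Region B is closest to zero.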